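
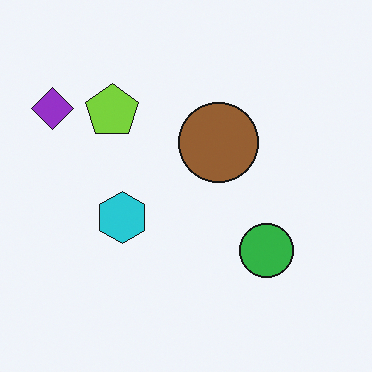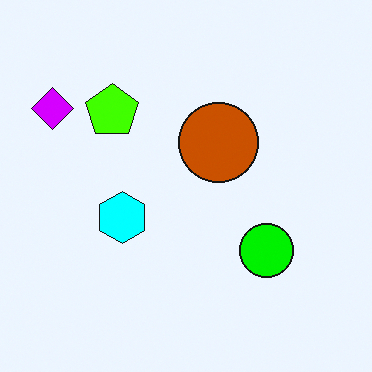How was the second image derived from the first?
It was heavily oversaturated.

All colors are more vivid — a global saturation change.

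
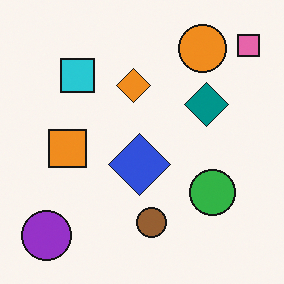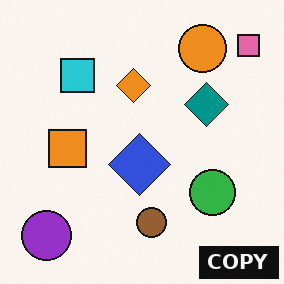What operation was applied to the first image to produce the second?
It was watermarked with the text "COPY" in the lower-right corner.

A dark label reading "COPY" appears in the lower-right corner.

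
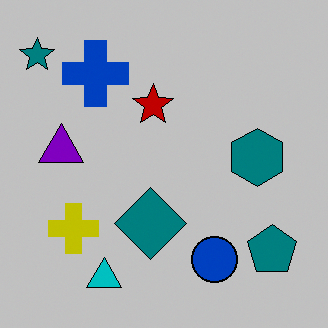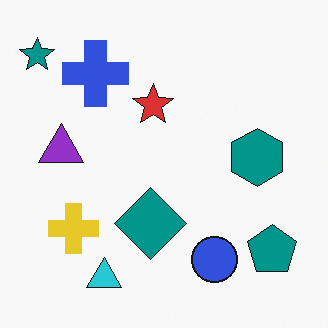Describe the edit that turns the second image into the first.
Heavily posterized to just a handful of flat colors.

Each flat color has snapped to a coarser quantized level — most visibly, the near-white background has dropped to a flat grey.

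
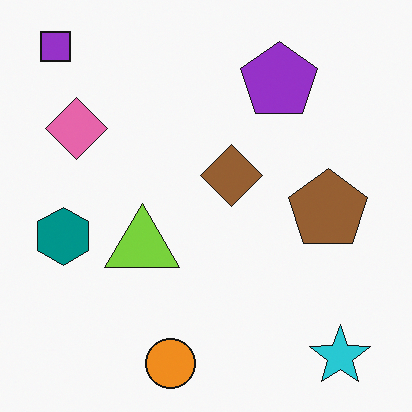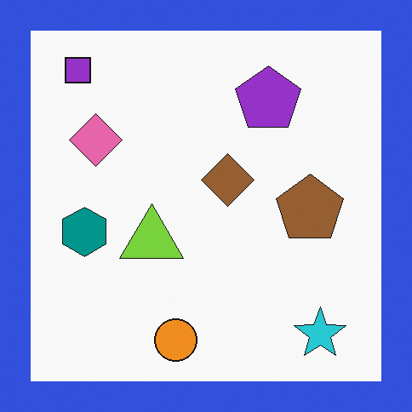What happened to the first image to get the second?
Framed with a blue border.

A solid blue frame runs around the edge of the second image, with the content slightly shrunk inside it.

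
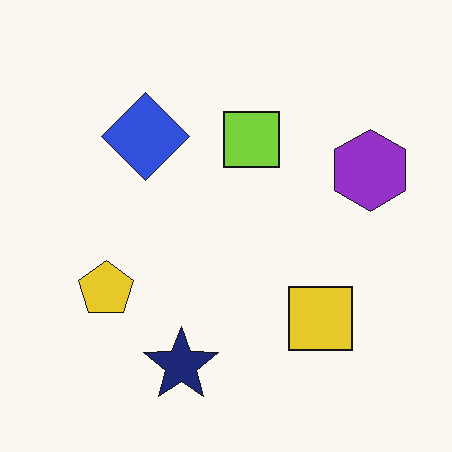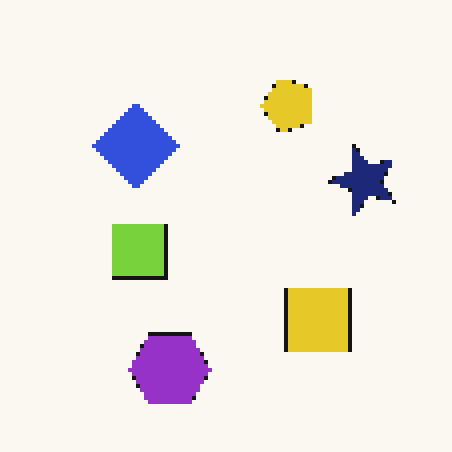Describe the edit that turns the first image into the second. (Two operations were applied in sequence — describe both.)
The image was mildly pixelated, then transposed (reflected across the top-left ↔ bottom-right diagonal).

Shapes are reduced to large square blocks; fine edges and outlines are lost — a downscale-then-upscale (mosaic) effect. Shapes have swapped their row and column positions — what was in the top-right is now in the bottom-left — a diagonal reflection.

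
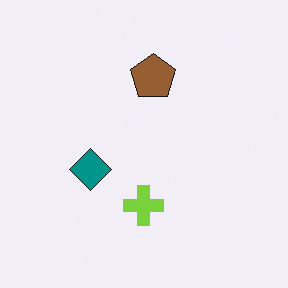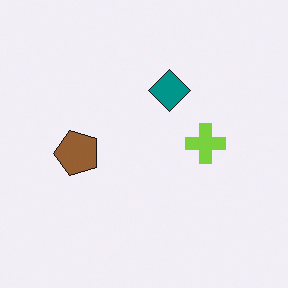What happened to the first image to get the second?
This is the original image transposed (reflected across the top-left ↔ bottom-right diagonal).

Shapes have swapped their row and column positions — what was in the top-right is now in the bottom-left — a diagonal reflection.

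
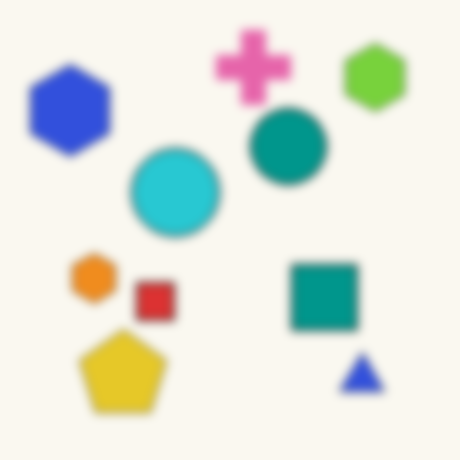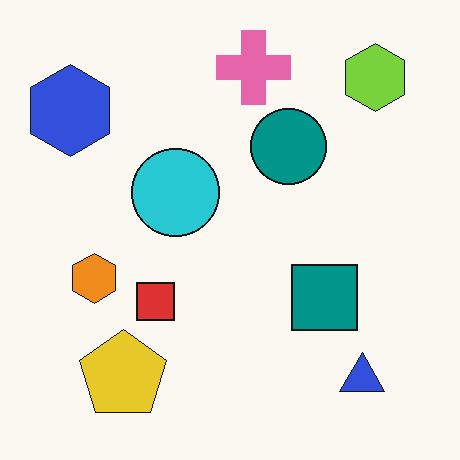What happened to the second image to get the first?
Heavily blurred.

Shape edges and outlines are uniformly softened across the whole image.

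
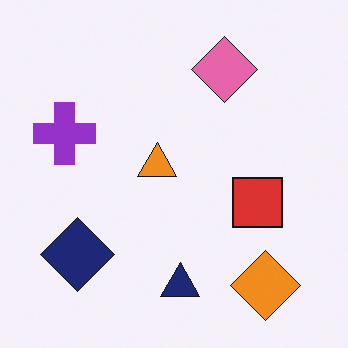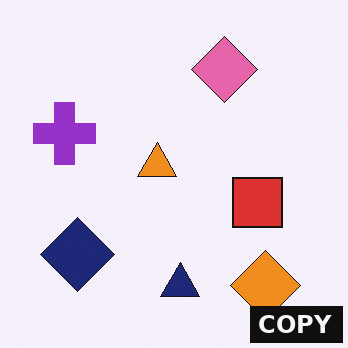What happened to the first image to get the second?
It was watermarked with the text "COPY" in the lower-right corner.

A dark label reading "COPY" appears in the lower-right corner.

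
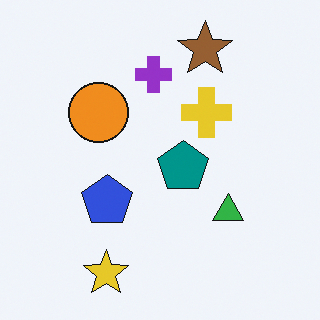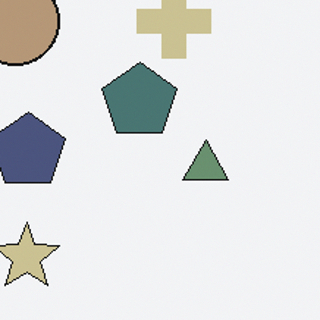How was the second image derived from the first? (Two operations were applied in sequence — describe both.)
It was cropped to a modestly smaller region and rescaled, then made much more muted (saturation change).

The visible shapes are larger and the field of view is narrower; shapes near the original edges may be partly or wholly outside the frame — a crop-and-rescale. All colors are more muted and greyish — a global saturation change.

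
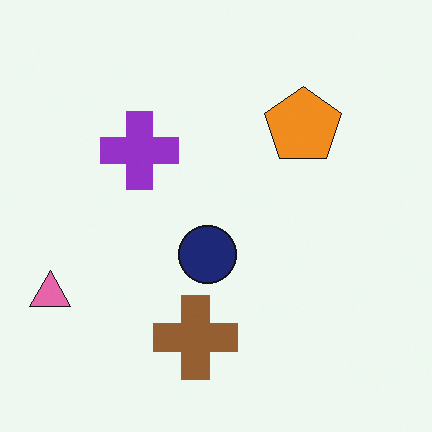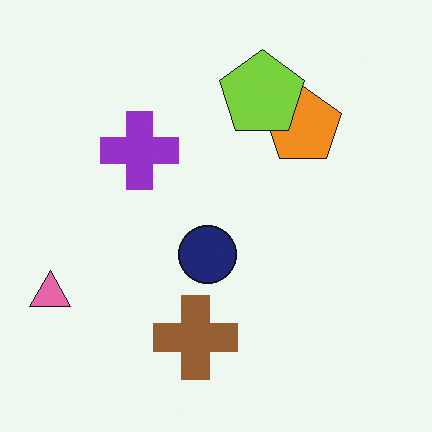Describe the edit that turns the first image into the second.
Overlaid with an additional lime pentagon.

A lime pentagon appears in the second image that is absent from the first.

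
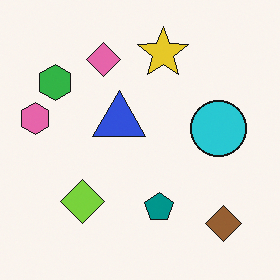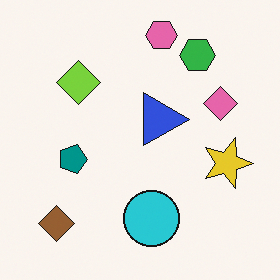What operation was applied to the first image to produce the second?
The second image is the first rotated 90° clockwise.

The brown diamond sits in the bottom-right of the first image and the bottom-left of the second — consistent with a whole-image 90° clockwise rotation.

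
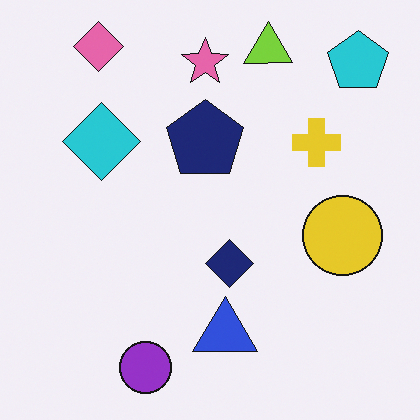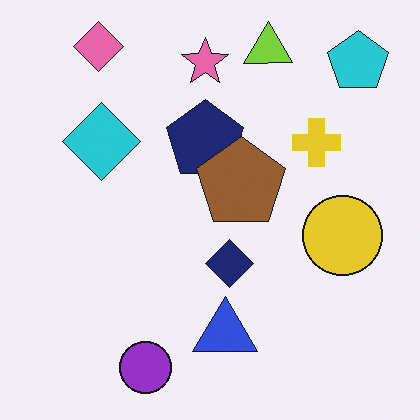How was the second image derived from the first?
It was overlaid with an additional brown pentagon.

A brown pentagon appears in the second image that is absent from the first.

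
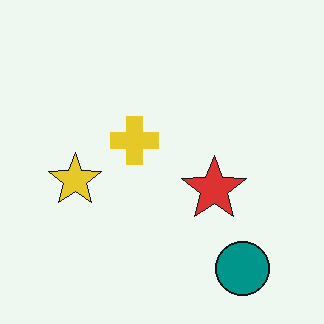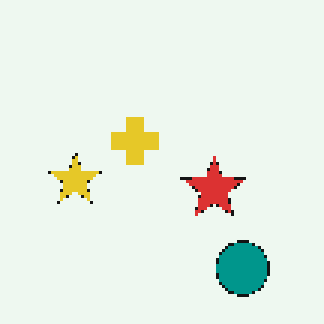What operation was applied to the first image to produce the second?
This is the original image lightly pixelated (a mild mosaic effect).

Shapes are reduced to large square blocks; fine edges and outlines are lost — a downscale-then-upscale (mosaic) effect.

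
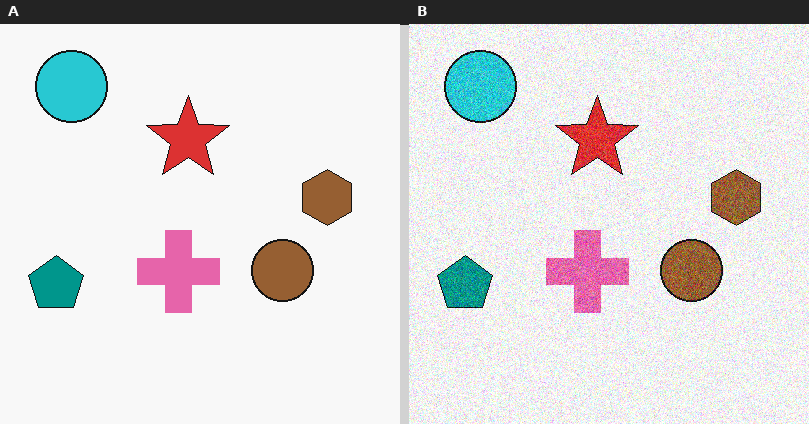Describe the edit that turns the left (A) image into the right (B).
The image was degraded with visible gaussian noise.

Random speckle covers the whole image, including the flat background.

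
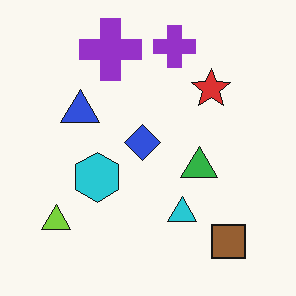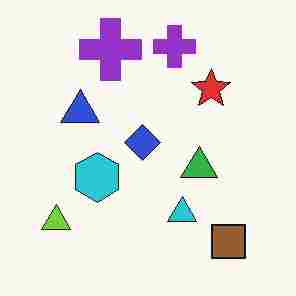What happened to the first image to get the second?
The image was heavily JPEG-compressed with obvious blocking artifacts.

Blocky 8×8 compression artifacts appear around shape edges and the flat background shows ringing — characteristic JPEG degradation.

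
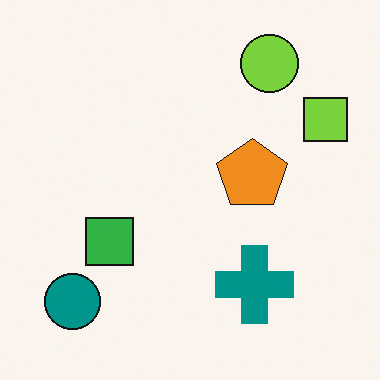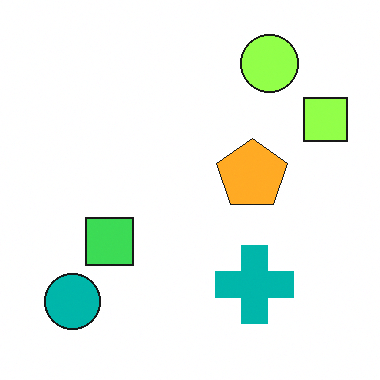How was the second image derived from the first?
The transformation is: brightened a little.

Every pixel — background and shapes alike — is uniformly brightened.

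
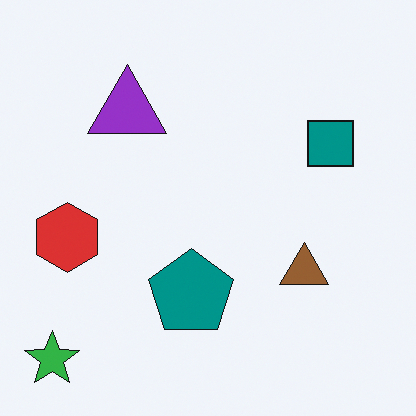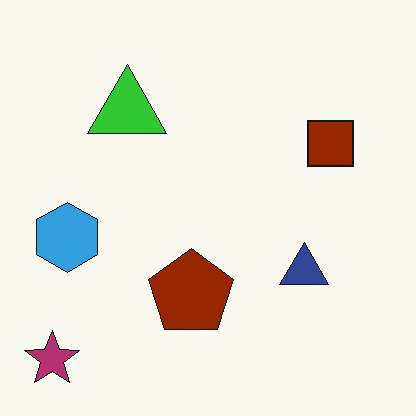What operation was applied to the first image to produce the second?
Hue-shifted by a large amount.

Every shape's color has rotated by the same amount around the hue wheel — a uniform hue shift.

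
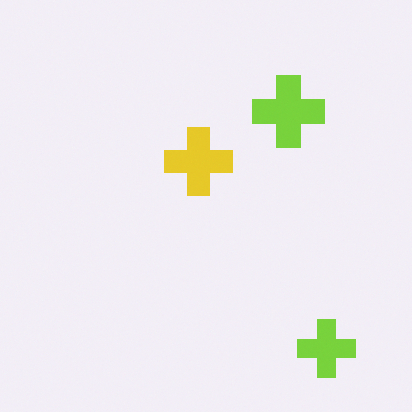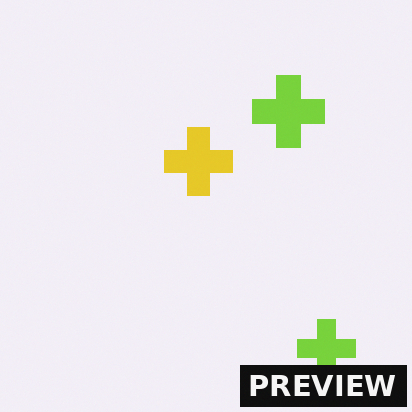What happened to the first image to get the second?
The transformation is: watermarked with the text "PREVIEW" in the lower-right corner.

A dark label reading "PREVIEW" appears in the lower-right corner.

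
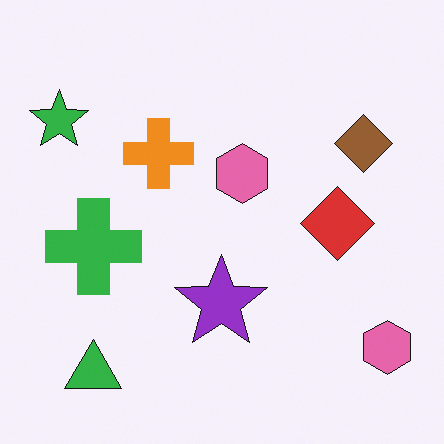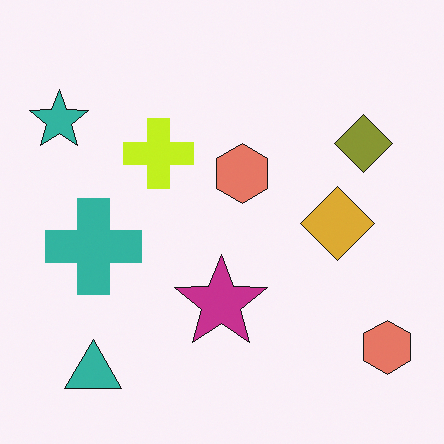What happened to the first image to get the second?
The second image is the first hue-shifted by a small amount.

Every shape's color has rotated by the same amount around the hue wheel — a uniform hue shift.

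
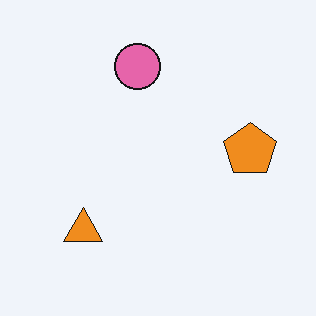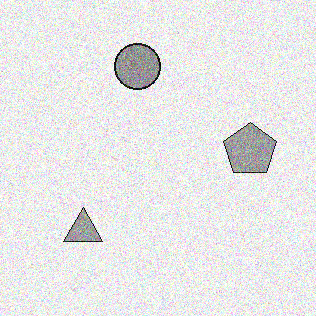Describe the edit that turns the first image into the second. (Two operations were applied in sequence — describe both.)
The second image is the first converted to grayscale, then degraded with heavy additive noise.

All color is removed — every shape is now a shade of grey. Random speckle covers the whole image, including the flat background.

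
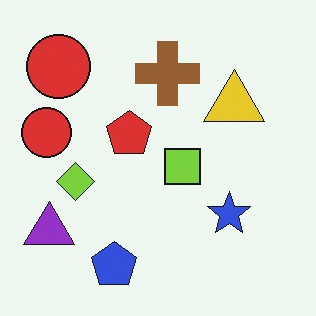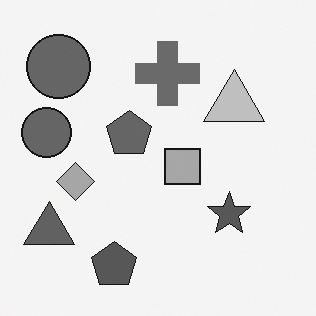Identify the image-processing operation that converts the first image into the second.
Converted to grayscale.

All color is removed — every shape is now a shade of grey.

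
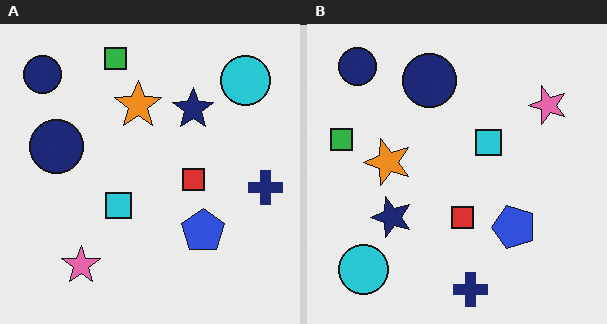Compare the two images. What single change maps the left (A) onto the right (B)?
This is the original image transposed (reflected across the top-left ↔ bottom-right diagonal).

Shapes have swapped their row and column positions — what was in the top-right is now in the bottom-left — a diagonal reflection.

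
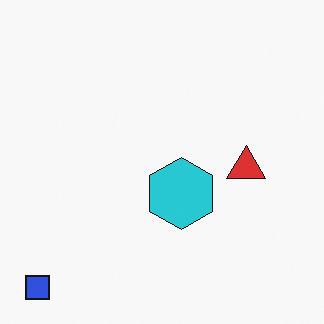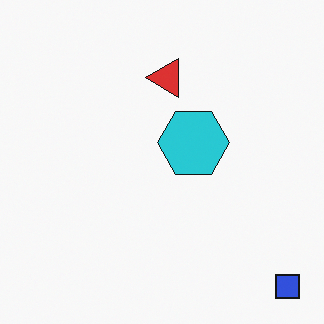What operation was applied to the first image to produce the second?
It was rotated 90° counter-clockwise.

The blue square sits in the bottom-left of the first image and the bottom-right of the second — consistent with a whole-image 90° counter-clockwise rotation.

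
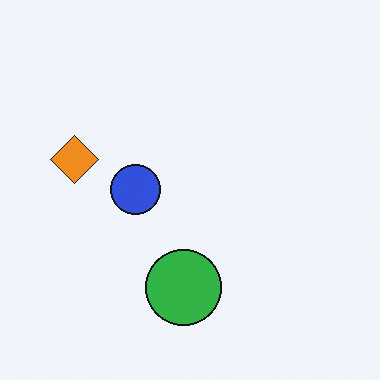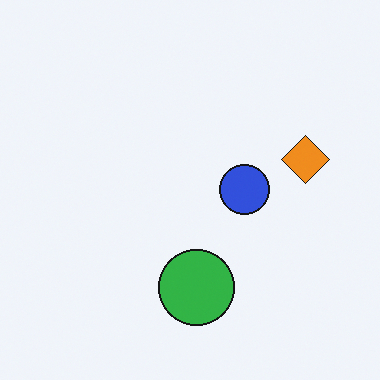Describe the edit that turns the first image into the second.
The second image is the first flipped horizontally (left ↔ right).

The orange diamond is in the left of the first image and the right of the second — shapes on opposite sides of the vertical midline have swapped in a mirror flip.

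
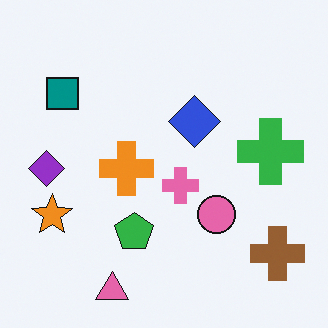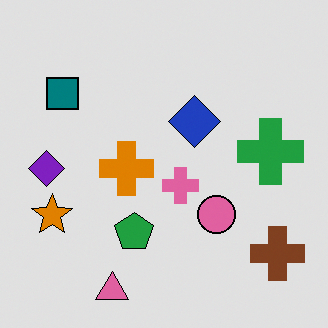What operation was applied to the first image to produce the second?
The second image is the first posterized to a reduced palette.

Each flat color has snapped to a coarser quantized level — most visibly, the near-white background has dropped to a flat grey.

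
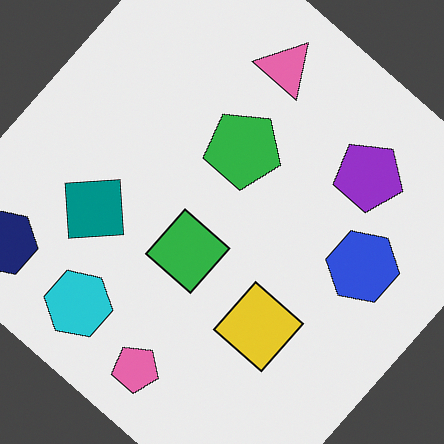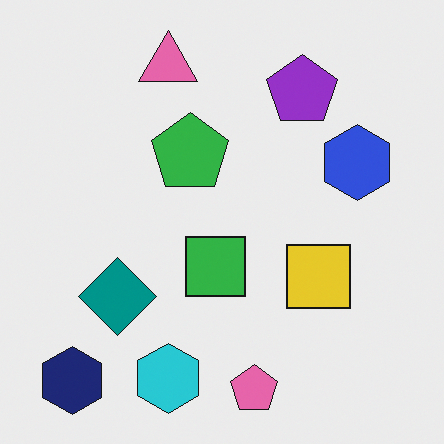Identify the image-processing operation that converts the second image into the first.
This is the original image rotated clockwise by a large amount — several tens of degrees.

Every shape is tilted by the same angle and the image corners show triangular fill wedges — a whole-image rotation by a non-right angle.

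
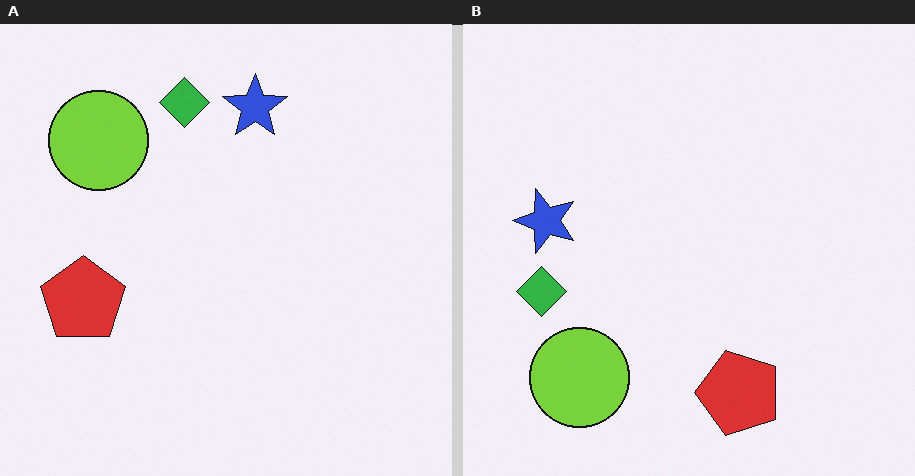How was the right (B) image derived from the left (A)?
The image was rotated 90° counter-clockwise.

The lime circle sits in the top-left of the left (A) image and the bottom-left of the right (B) — consistent with a whole-image 90° counter-clockwise rotation.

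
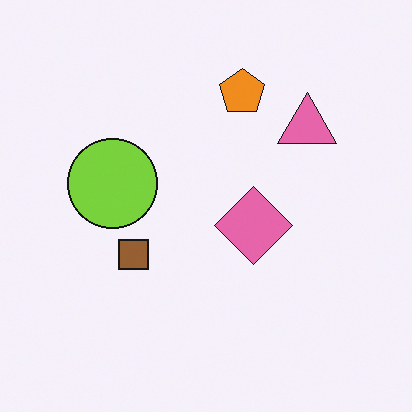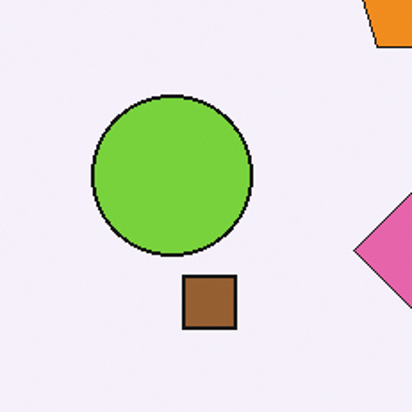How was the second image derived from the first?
It was cropped tightly and scaled back up.

The visible shapes are larger and the field of view is narrower; shapes near the original edges may be partly or wholly outside the frame — a crop-and-rescale.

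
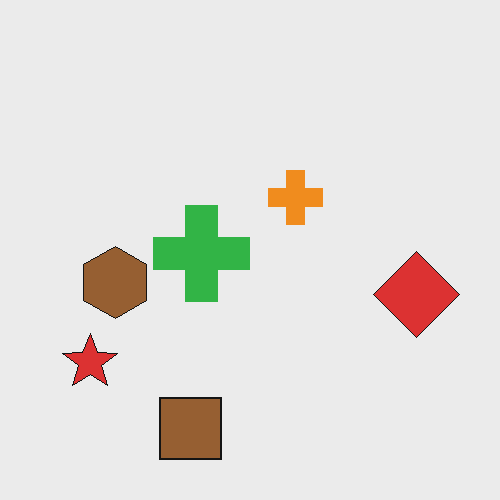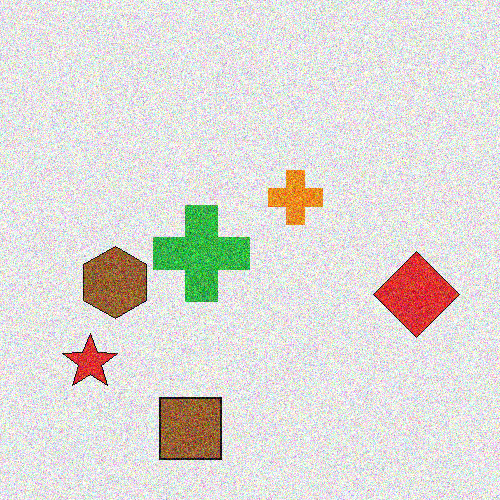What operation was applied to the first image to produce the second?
The second image is the first degraded with heavy additive noise.

Random speckle covers the whole image, including the flat background.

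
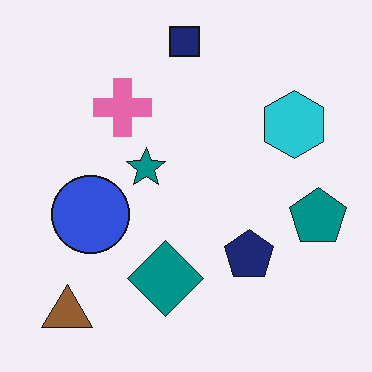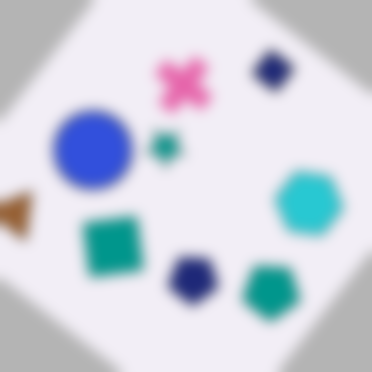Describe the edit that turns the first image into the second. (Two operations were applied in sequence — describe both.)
It was rotated clockwise by a large amount — several tens of degrees, then heavily blurred.

Every shape is tilted by the same angle and the image corners show triangular fill wedges — a whole-image rotation by a non-right angle. Shape edges and outlines are uniformly softened across the whole image.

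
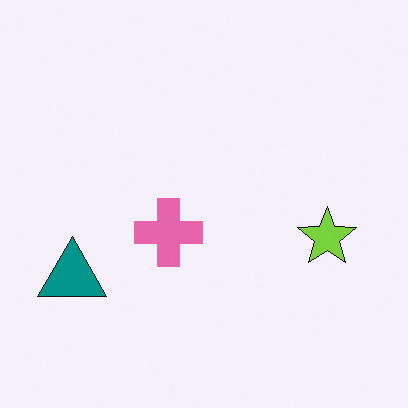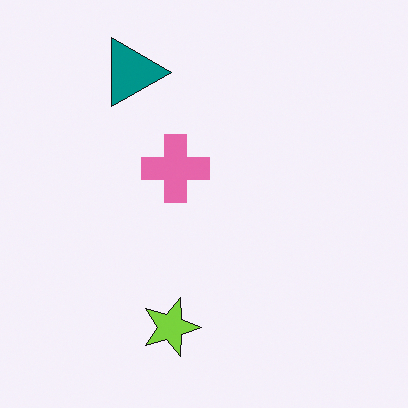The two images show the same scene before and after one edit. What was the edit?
This is the original image rotated 90° clockwise.

The teal triangle sits in the bottom-left of the first image and the top-left of the second — consistent with a whole-image 90° clockwise rotation.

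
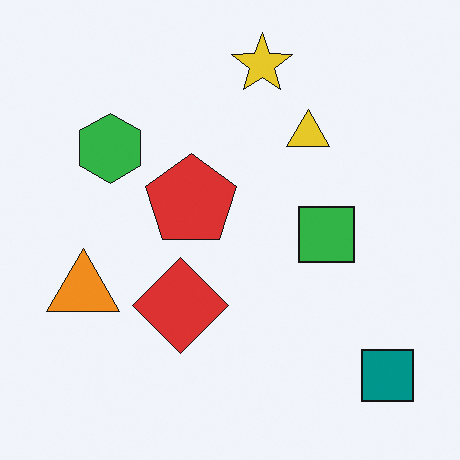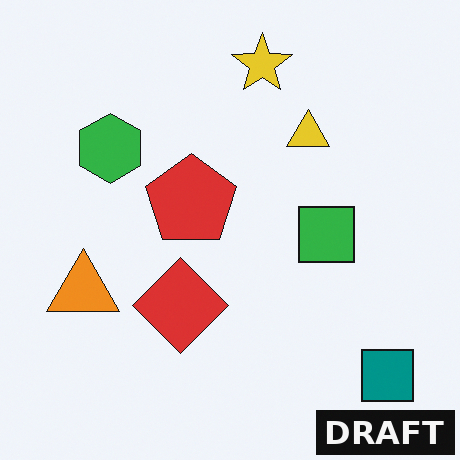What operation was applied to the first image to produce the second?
The image was watermarked with the text "DRAFT" in the lower-right corner.

A dark label reading "DRAFT" appears in the lower-right corner.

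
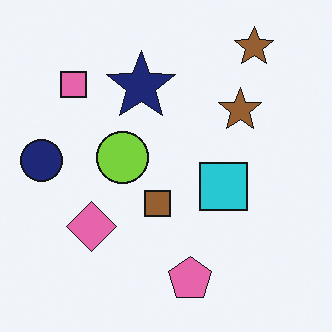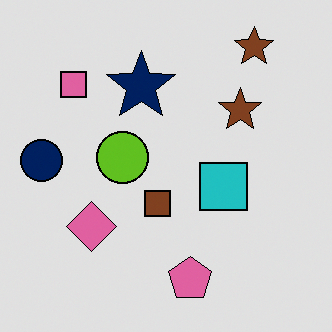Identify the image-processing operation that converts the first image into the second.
The second image is the first posterized to a reduced palette.

Each flat color has snapped to a coarser quantized level — most visibly, the near-white background has dropped to a flat grey.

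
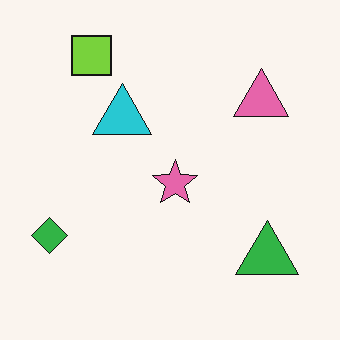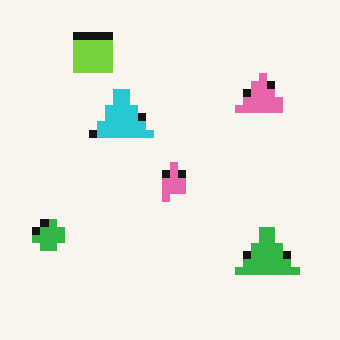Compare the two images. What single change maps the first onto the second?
Pixelated into visible square blocks.

Shapes are reduced to large square blocks; fine edges and outlines are lost — a downscale-then-upscale (mosaic) effect.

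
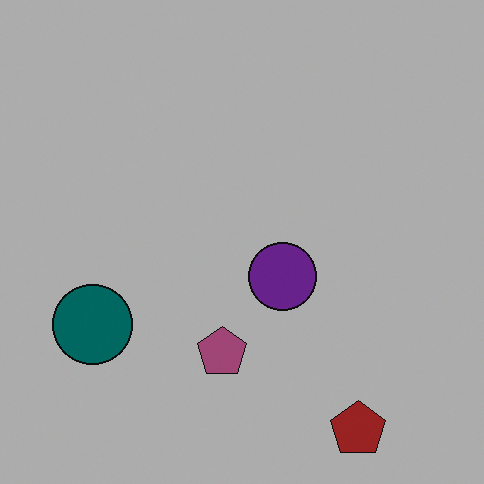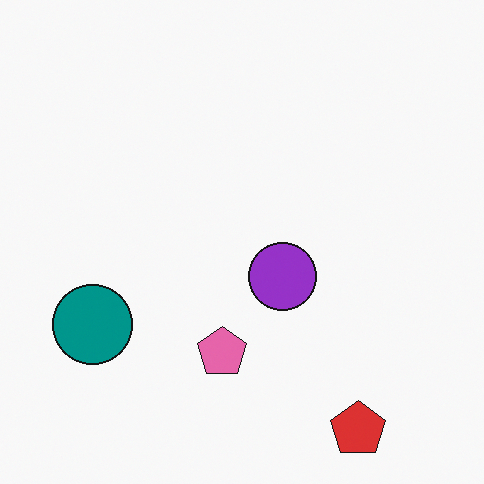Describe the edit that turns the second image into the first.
This is the original image darkened a lot.

Every pixel — background and shapes alike — is uniformly darkened.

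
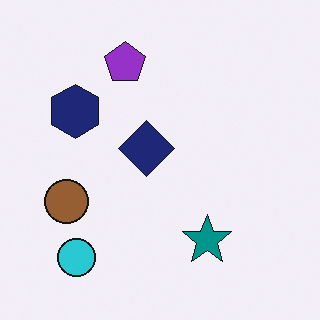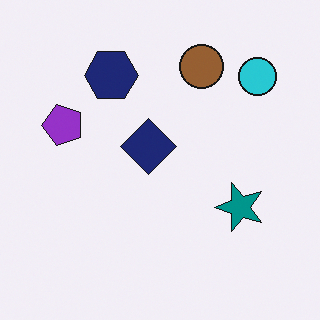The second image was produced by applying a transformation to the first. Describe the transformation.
The image was transposed (reflected across the top-left ↔ bottom-right diagonal).

Shapes have swapped their row and column positions — what was in the top-right is now in the bottom-left — a diagonal reflection.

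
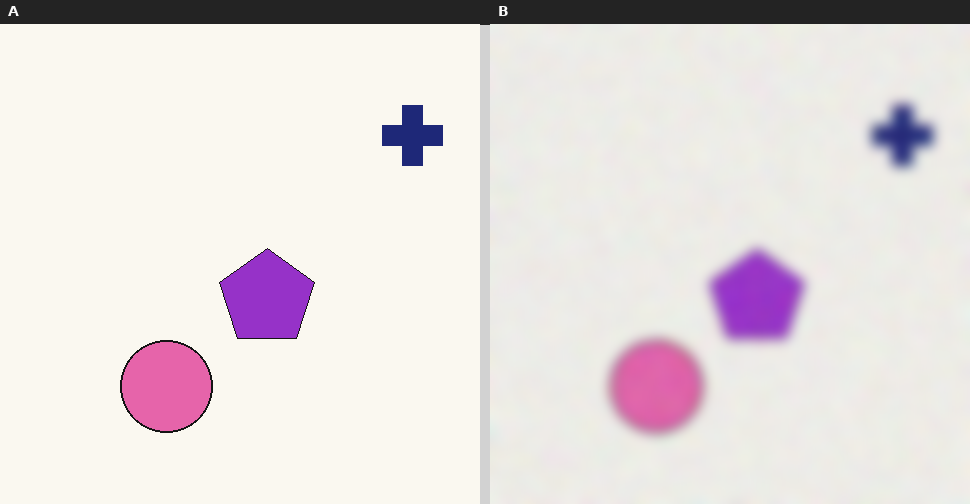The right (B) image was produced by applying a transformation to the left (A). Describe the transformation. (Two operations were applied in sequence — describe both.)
This is the original image degraded with strong gaussian noise, then strongly gaussian-blurred.

Random speckle covers the whole image, including the flat background. Shape edges and outlines are uniformly softened across the whole image.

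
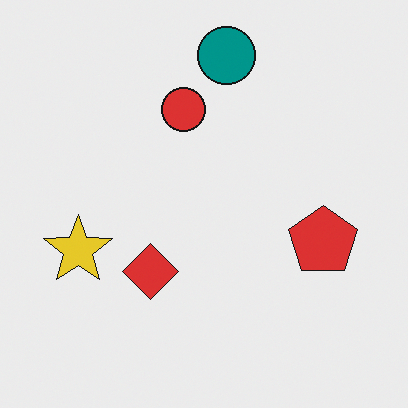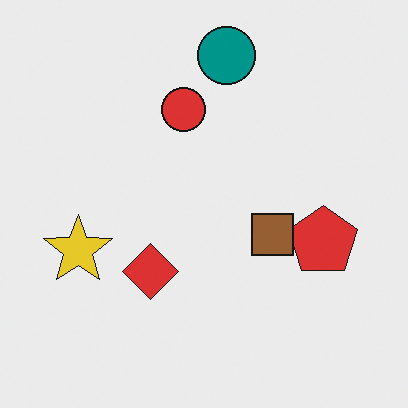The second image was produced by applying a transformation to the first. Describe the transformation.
This is the original image overlaid with an additional brown square.

A brown square appears in the second image that is absent from the first.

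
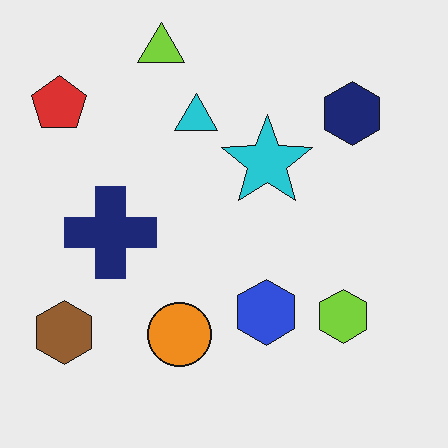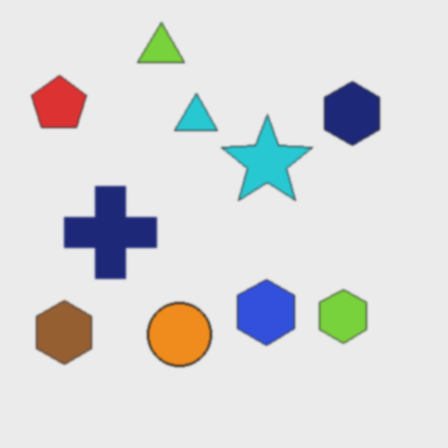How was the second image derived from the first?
The image was lightly blurred.

Shape edges and outlines are uniformly softened across the whole image.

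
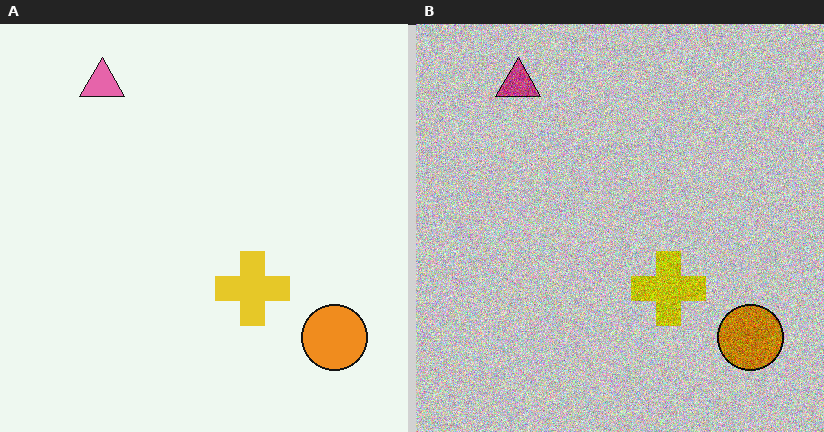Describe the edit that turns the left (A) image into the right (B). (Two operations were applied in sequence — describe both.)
This is the original image aggressively posterized, then degraded with heavy additive noise.

Each flat color has snapped to a coarser quantized level — most visibly, the near-white background has dropped to a flat grey. Random speckle covers the whole image, including the flat background.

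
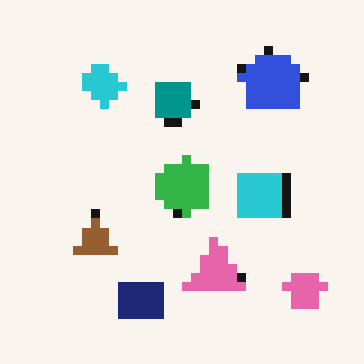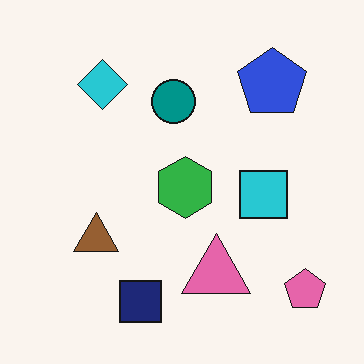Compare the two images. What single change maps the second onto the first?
The image was coarsely pixelated.

Shapes are reduced to large square blocks; fine edges and outlines are lost — a downscale-then-upscale (mosaic) effect.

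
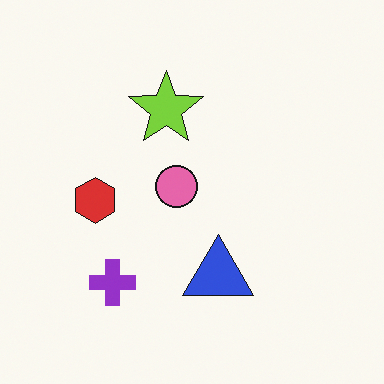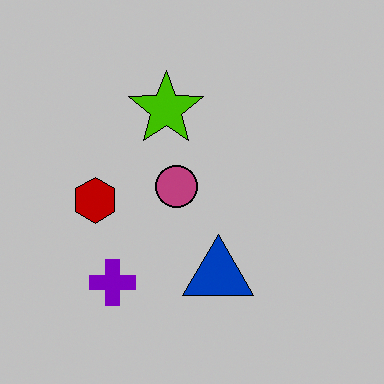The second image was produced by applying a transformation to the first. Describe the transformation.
The second image is the first aggressively posterized.

Each flat color has snapped to a coarser quantized level — most visibly, the near-white background has dropped to a flat grey.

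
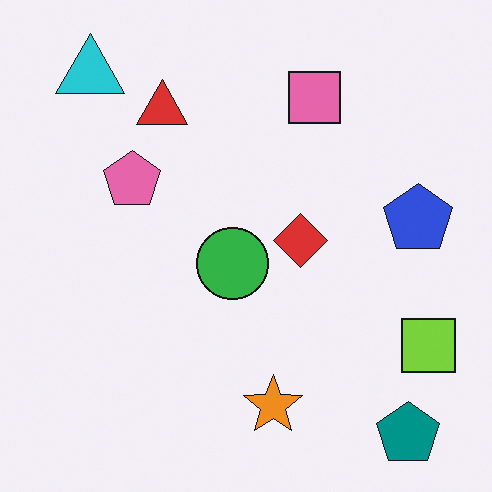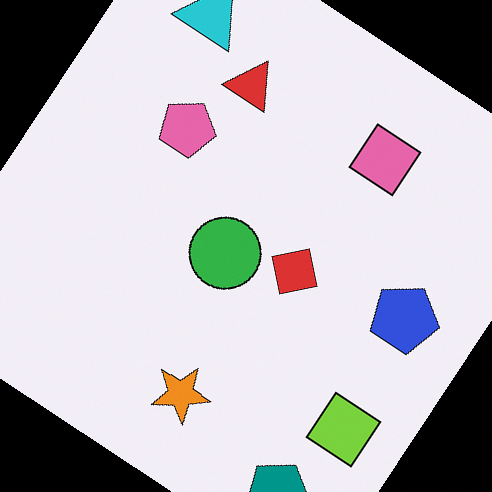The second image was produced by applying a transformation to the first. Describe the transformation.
It was rotated clockwise by a large amount — several tens of degrees.

Every shape is tilted by the same angle and the image corners show triangular fill wedges — a whole-image rotation by a non-right angle.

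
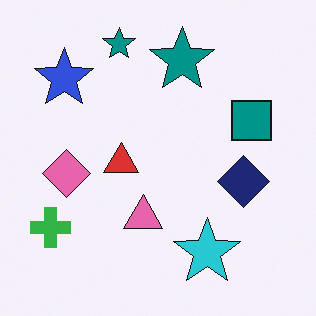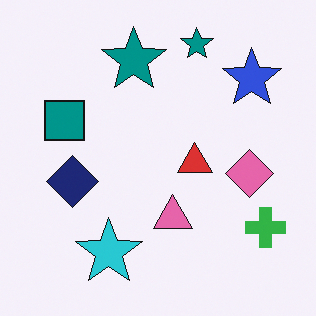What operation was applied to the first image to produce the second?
The image was flipped horizontally (left ↔ right).

The green cross is in the bottom-left of the first image and the bottom-right of the second — shapes on opposite sides of the vertical midline have swapped in a mirror flip.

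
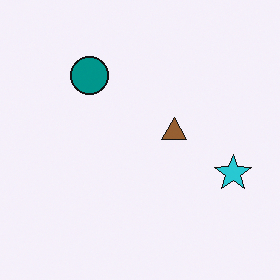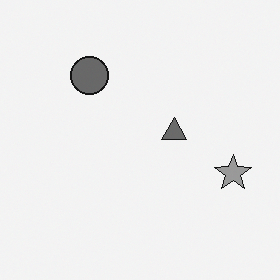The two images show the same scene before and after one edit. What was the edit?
This is the original image converted to grayscale.

All color is removed — every shape is now a shade of grey.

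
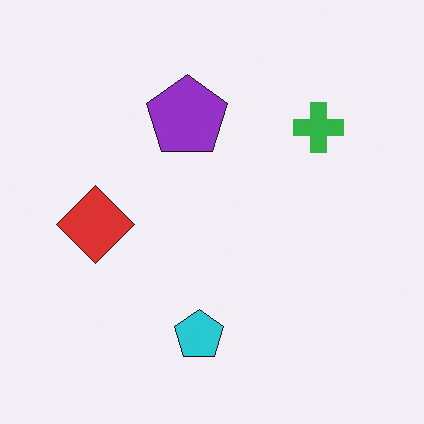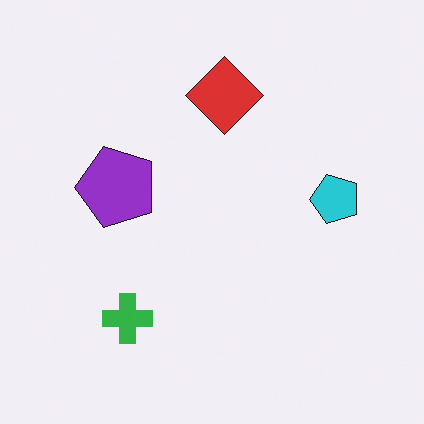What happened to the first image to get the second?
Transposed (reflected across the top-left ↔ bottom-right diagonal).

Shapes have swapped their row and column positions — what was in the top-right is now in the bottom-left — a diagonal reflection.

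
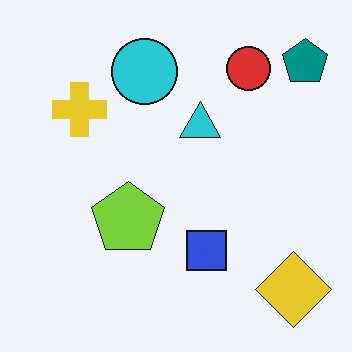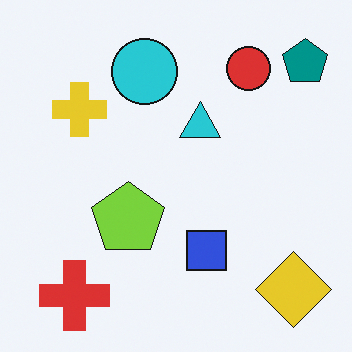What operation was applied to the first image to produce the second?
The transformation is: overlaid with an additional red cross.

A red cross appears in the second image that is absent from the first.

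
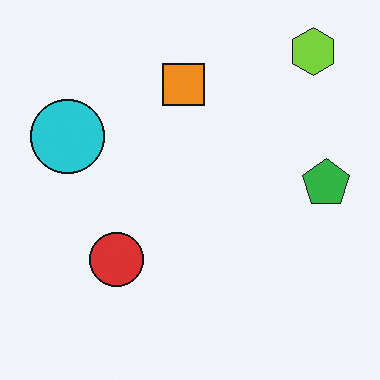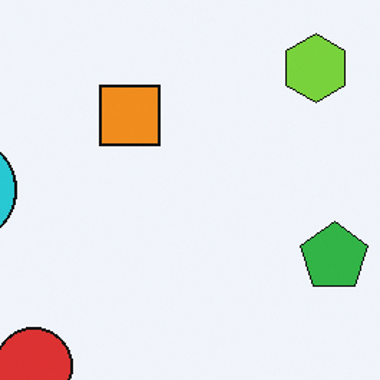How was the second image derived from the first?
The second image is the first cropped to a modestly smaller region and rescaled.

The visible shapes are larger and the field of view is narrower; shapes near the original edges may be partly or wholly outside the frame — a crop-and-rescale.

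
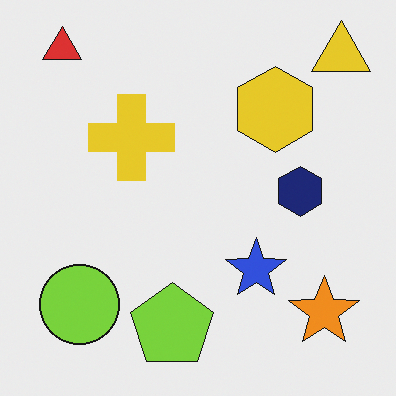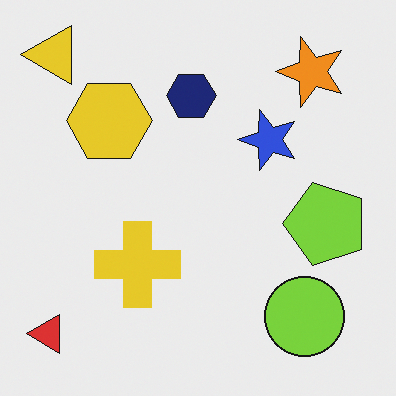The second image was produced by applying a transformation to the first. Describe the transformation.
Rotated 90° counter-clockwise.

The yellow triangle sits in the top-right of the first image and the top-left of the second — consistent with a whole-image 90° counter-clockwise rotation.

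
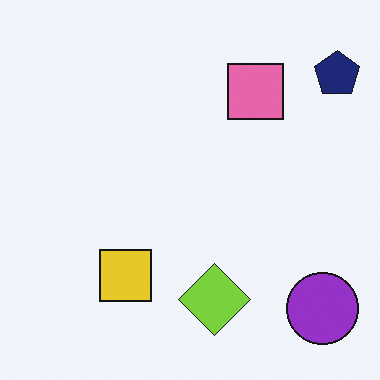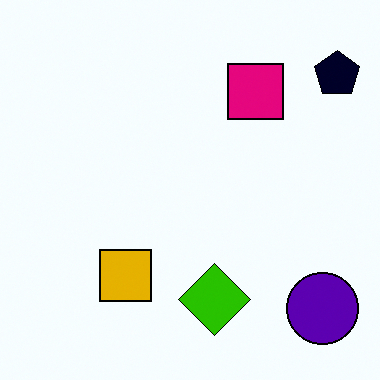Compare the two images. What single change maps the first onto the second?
The image was given much higher contrast.

Tones are pushed away from mid-grey across the whole image — a global contrast change.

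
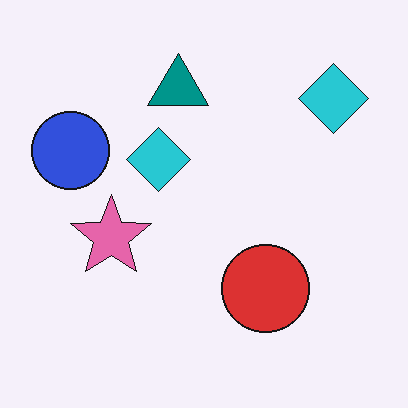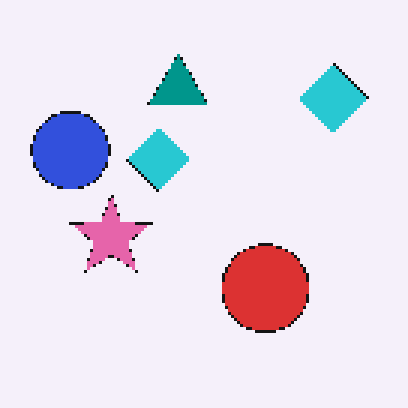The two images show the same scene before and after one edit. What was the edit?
The image was mildly pixelated.

Shapes are reduced to large square blocks; fine edges and outlines are lost — a downscale-then-upscale (mosaic) effect.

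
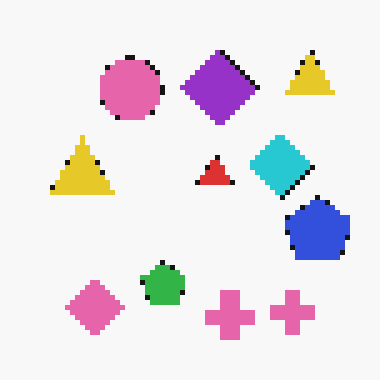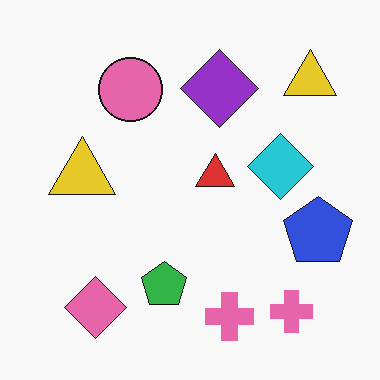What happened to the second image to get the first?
It was mildly pixelated.

Shapes are reduced to large square blocks; fine edges and outlines are lost — a downscale-then-upscale (mosaic) effect.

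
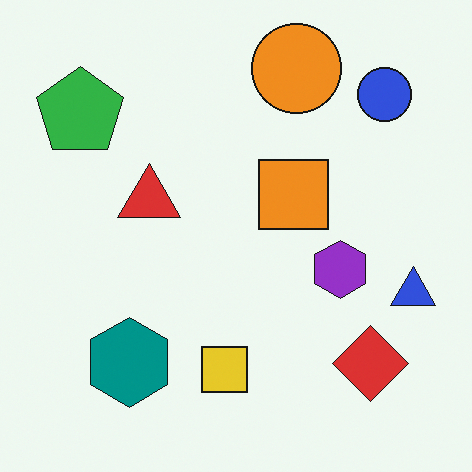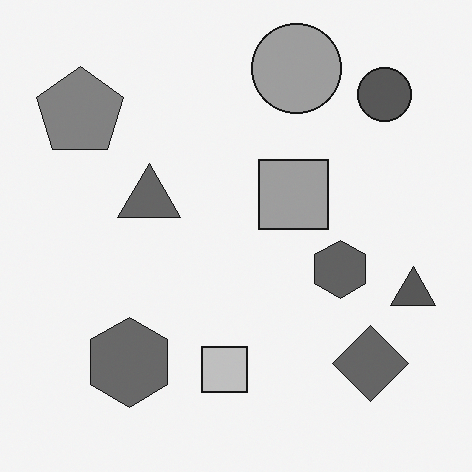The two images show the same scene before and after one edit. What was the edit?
It was converted to grayscale.

All color is removed — every shape is now a shade of grey.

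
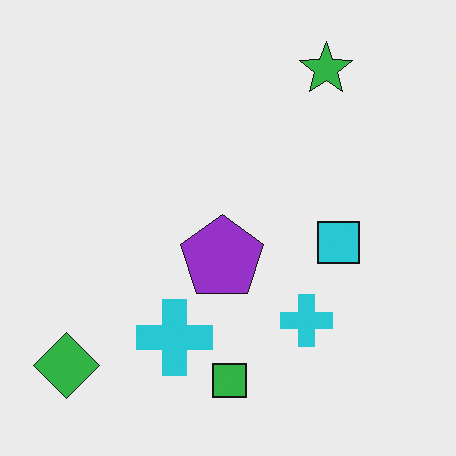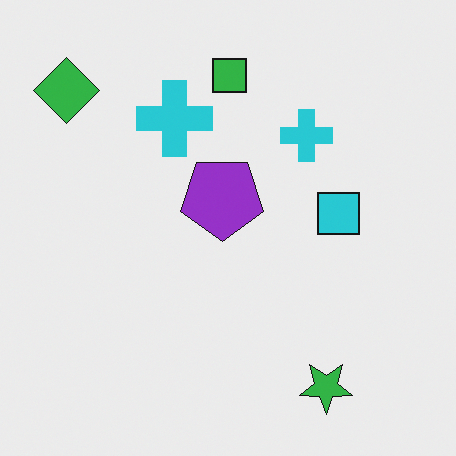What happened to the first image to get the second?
The second image is the first flipped vertically (top ↔ bottom).

The green star is in the top-right of the first image and the bottom-right of the second — shapes on opposite sides of the horizontal midline have swapped in a mirror flip.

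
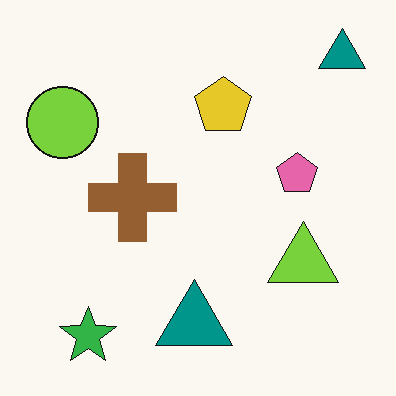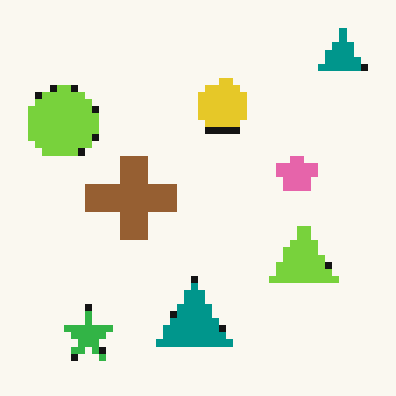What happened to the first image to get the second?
Pixelated into visible square blocks.

Shapes are reduced to large square blocks; fine edges and outlines are lost — a downscale-then-upscale (mosaic) effect.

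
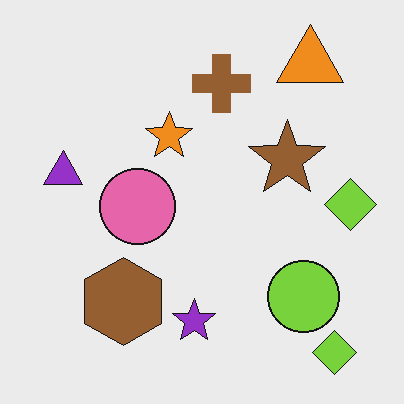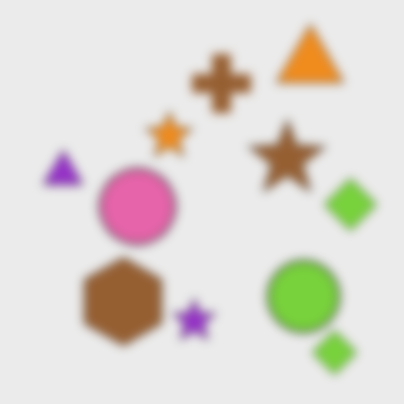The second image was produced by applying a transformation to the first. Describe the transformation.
It was strongly gaussian-blurred.

Shape edges and outlines are uniformly softened across the whole image.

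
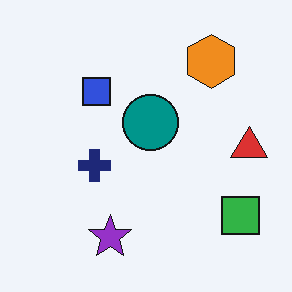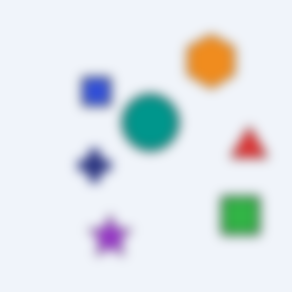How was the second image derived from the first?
The image was strongly gaussian-blurred.

Shape edges and outlines are uniformly softened across the whole image.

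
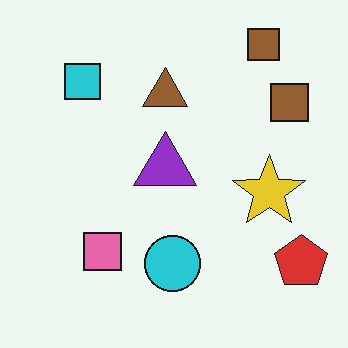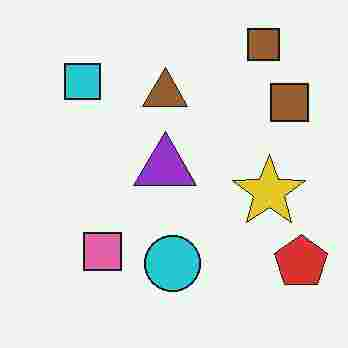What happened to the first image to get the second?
This is the original image degraded with heavy JPEG compression.

Blocky 8×8 compression artifacts appear around shape edges and the flat background shows ringing — characteristic JPEG degradation.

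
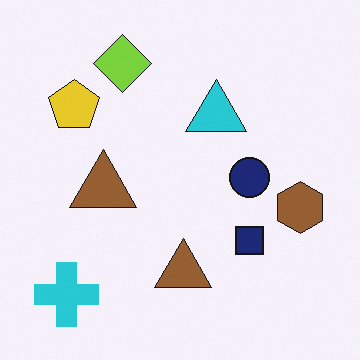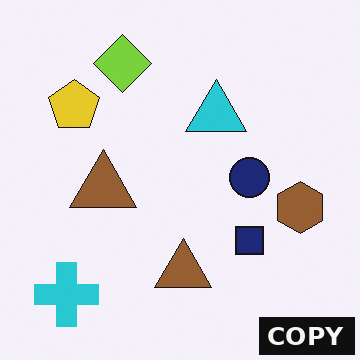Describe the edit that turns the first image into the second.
Watermarked with the text "COPY" in the lower-right corner.

A dark label reading "COPY" appears in the lower-right corner.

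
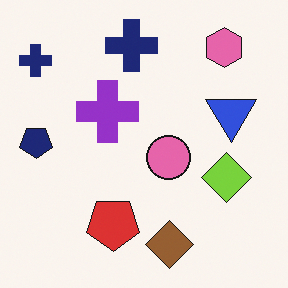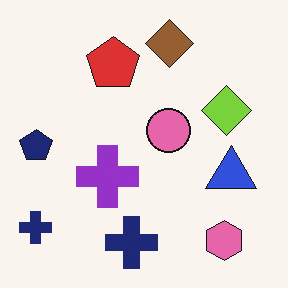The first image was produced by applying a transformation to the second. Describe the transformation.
Flipped vertically (top ↔ bottom).

The brown diamond is in the top of the second image and the bottom of the first — shapes on opposite sides of the horizontal midline have swapped in a mirror flip.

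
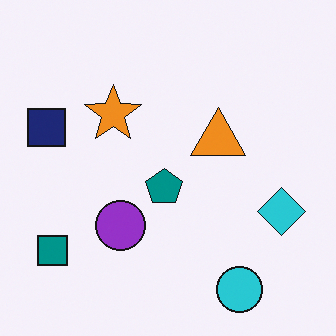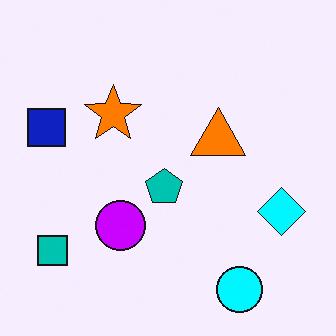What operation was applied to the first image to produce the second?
Heavily oversaturated.

All colors are more vivid — a global saturation change.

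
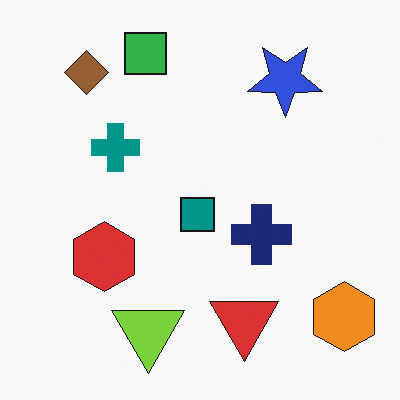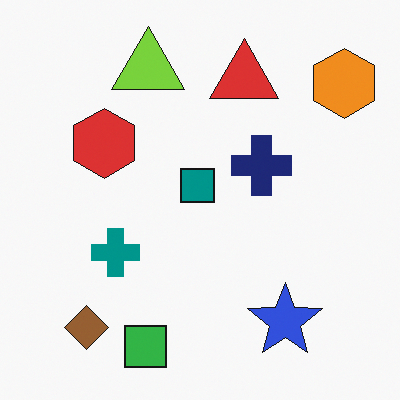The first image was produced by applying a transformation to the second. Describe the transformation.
It was flipped vertically (top ↔ bottom).

The green square is in the bottom of the second image and the top of the first — shapes on opposite sides of the horizontal midline have swapped in a mirror flip.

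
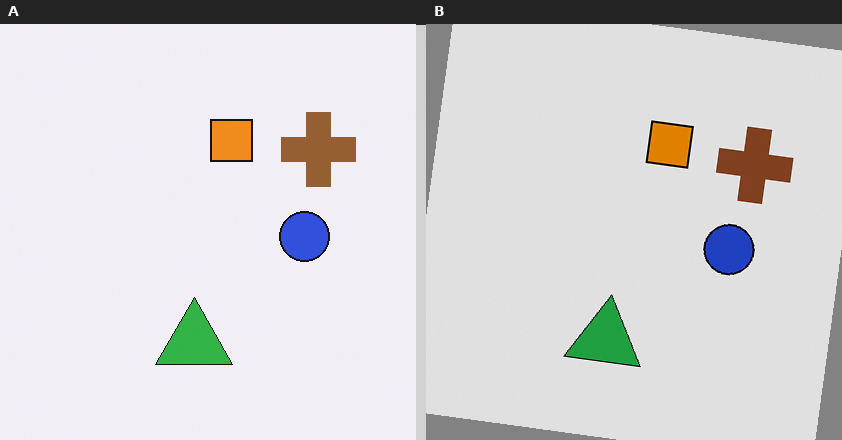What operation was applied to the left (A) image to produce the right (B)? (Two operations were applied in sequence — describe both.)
This is the original image moderately posterized, then rotated clockwise by a few degrees.

Each flat color has snapped to a coarser quantized level — most visibly, the near-white background has dropped to a flat grey. Every shape is tilted by the same angle and the image corners show triangular fill wedges — a whole-image rotation by a non-right angle.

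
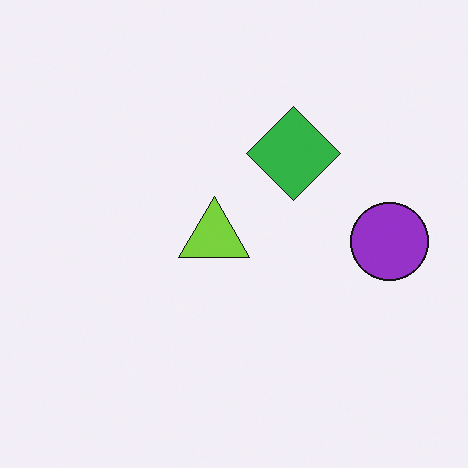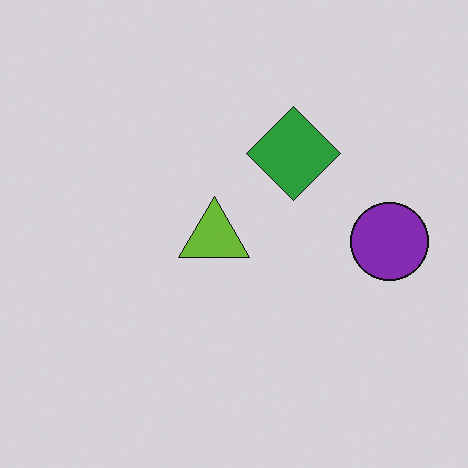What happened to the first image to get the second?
Darkened a little.

Every pixel — background and shapes alike — is uniformly darkened.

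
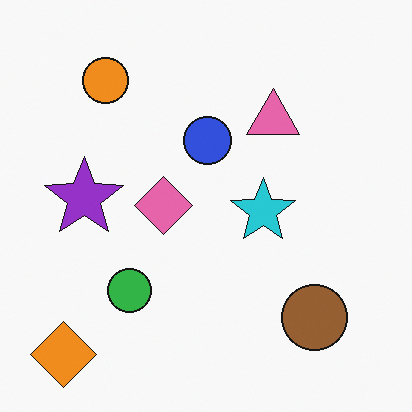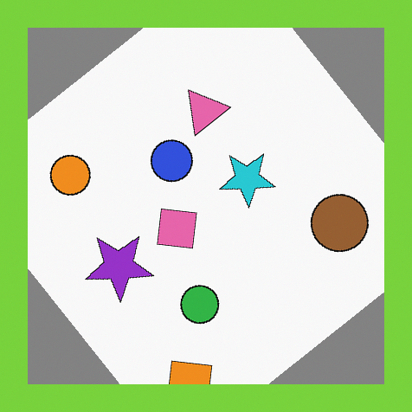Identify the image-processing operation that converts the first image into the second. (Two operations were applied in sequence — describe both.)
The image was rotated counter-clockwise by a large amount — several tens of degrees, then framed with a lime border.

Every shape is tilted by the same angle and the image corners show triangular fill wedges — a whole-image rotation by a non-right angle. A solid lime frame runs around the edge of the second image, with the content slightly shrunk inside it.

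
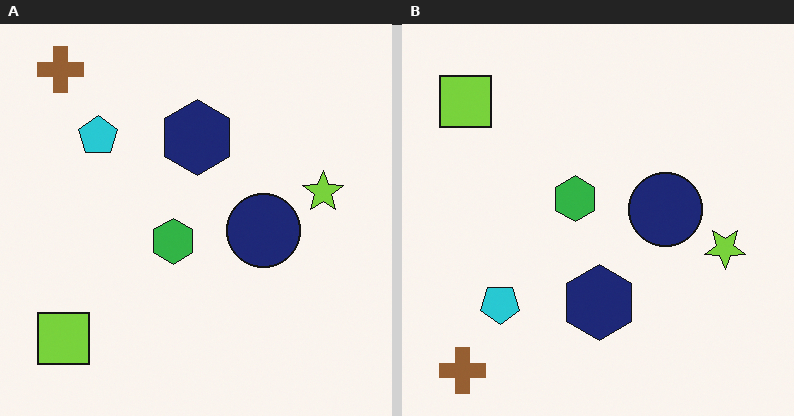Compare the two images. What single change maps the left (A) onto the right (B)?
It was flipped vertically (top ↔ bottom).

The brown cross is in the top-left of the left (A) image and the bottom-left of the right (B) — shapes on opposite sides of the horizontal midline have swapped in a mirror flip.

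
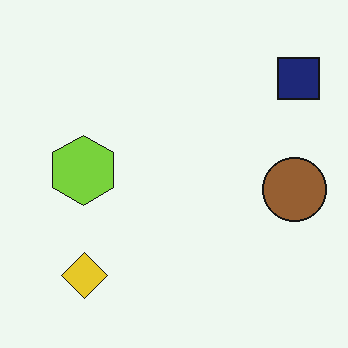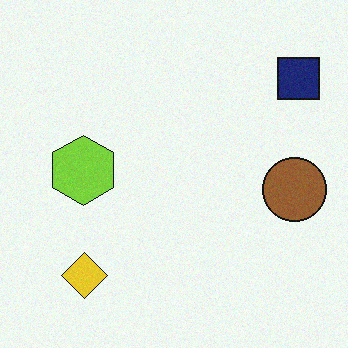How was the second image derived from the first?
The second image is the first degraded with a light layer of grain.

Random speckle covers the whole image, including the flat background.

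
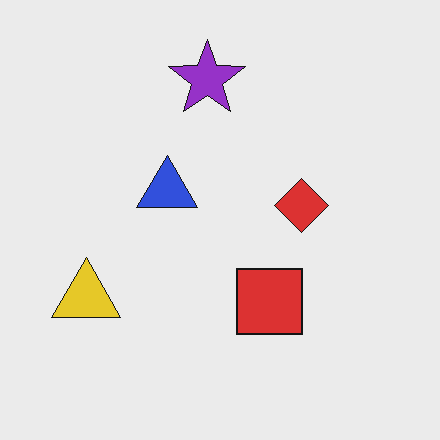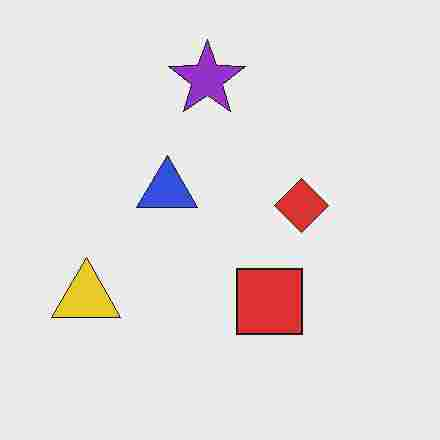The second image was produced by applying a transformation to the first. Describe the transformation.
It was degraded with heavy JPEG compression.

Blocky 8×8 compression artifacts appear around shape edges and the flat background shows ringing — characteristic JPEG degradation.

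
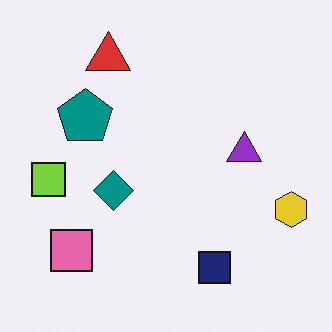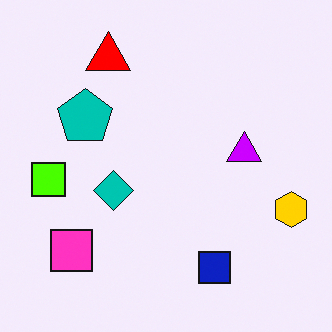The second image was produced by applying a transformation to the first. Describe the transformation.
This is the original image made much more vivid (saturation change).

All colors are more vivid — a global saturation change.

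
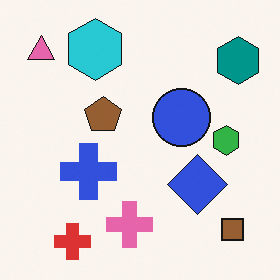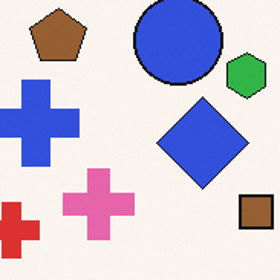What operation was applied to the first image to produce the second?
It was cropped slightly and scaled back up.

The visible shapes are larger and the field of view is narrower; shapes near the original edges may be partly or wholly outside the frame — a crop-and-rescale.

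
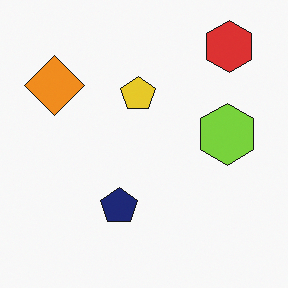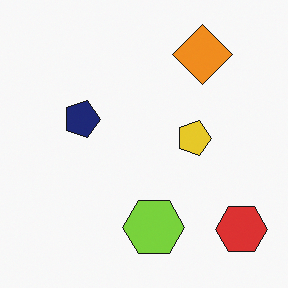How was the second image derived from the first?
This is the original image rotated 90° clockwise.

The red hexagon sits in the top-right of the first image and the bottom-right of the second — consistent with a whole-image 90° clockwise rotation.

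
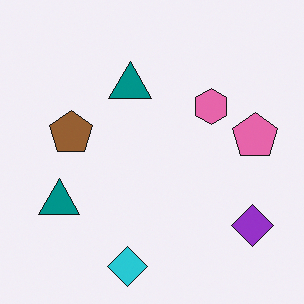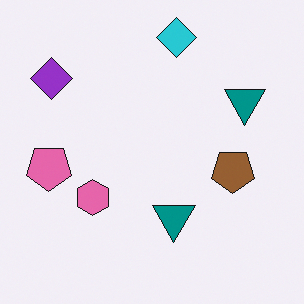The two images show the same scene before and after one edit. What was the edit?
It was rotated 180°.

The purple diamond sits in the bottom-right of the first image and the top-left of the second — consistent with a whole-image 180° rotation.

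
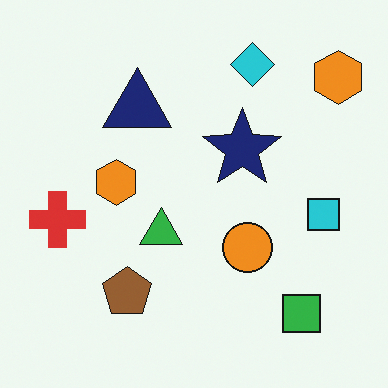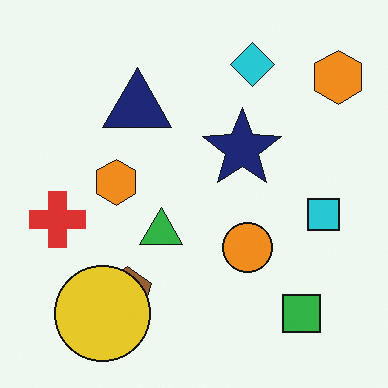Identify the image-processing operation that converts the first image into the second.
The second image is the first overlaid with an additional yellow circle.

A yellow circle appears in the second image that is absent from the first.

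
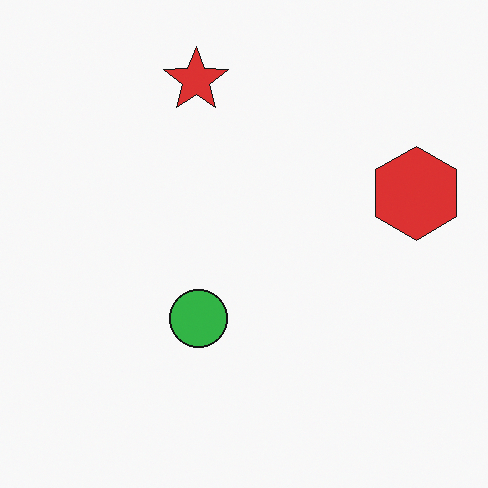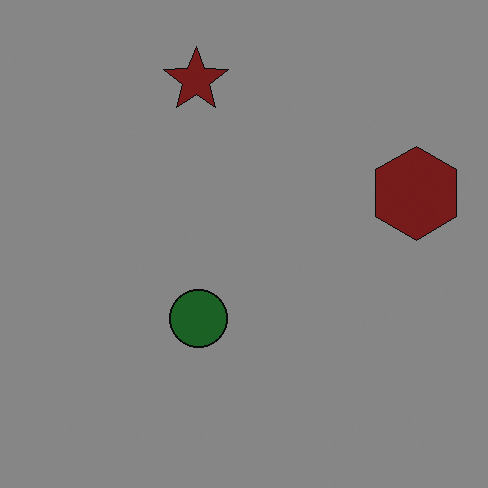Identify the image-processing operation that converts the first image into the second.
The second image is the first substantially darkened.

Every pixel — background and shapes alike — is uniformly darkened.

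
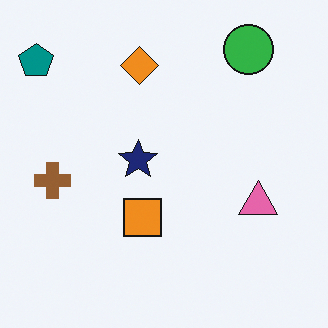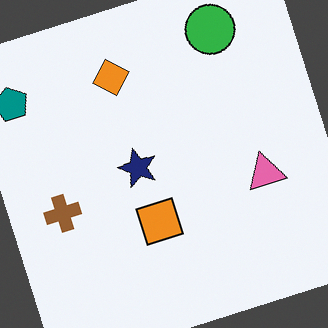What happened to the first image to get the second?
Rotated counter-clockwise by a moderate amount.

Every shape is tilted by the same angle and the image corners show triangular fill wedges — a whole-image rotation by a non-right angle.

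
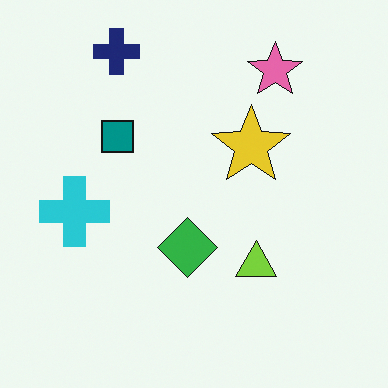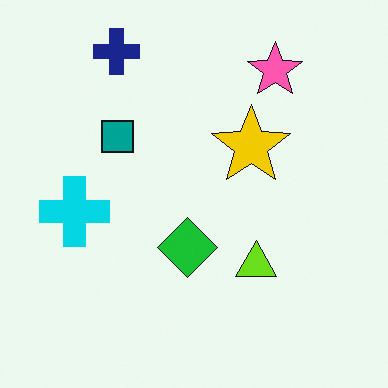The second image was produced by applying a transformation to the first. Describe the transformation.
Slightly oversaturated.

All colors are more vivid — a global saturation change.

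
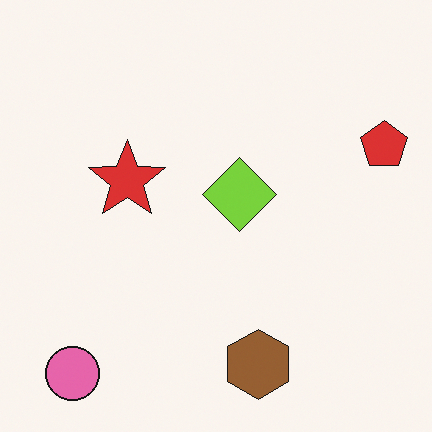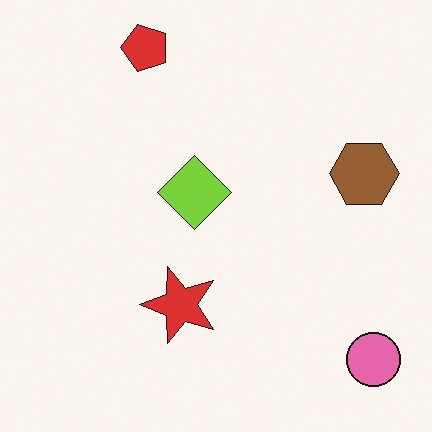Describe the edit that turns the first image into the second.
It was rotated 90° counter-clockwise.

The pink circle sits in the bottom-left of the first image and the bottom-right of the second — consistent with a whole-image 90° counter-clockwise rotation.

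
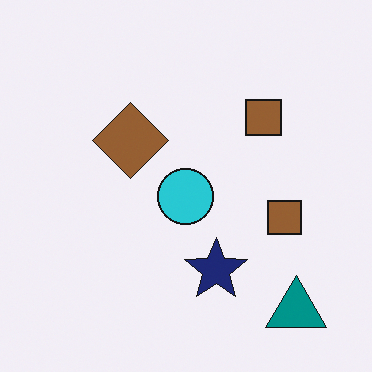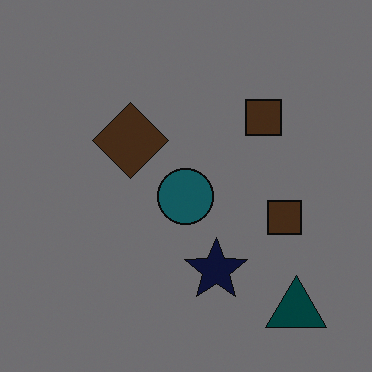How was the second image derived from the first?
Darkened a lot.

Every pixel — background and shapes alike — is uniformly darkened.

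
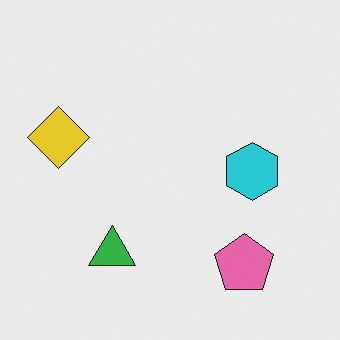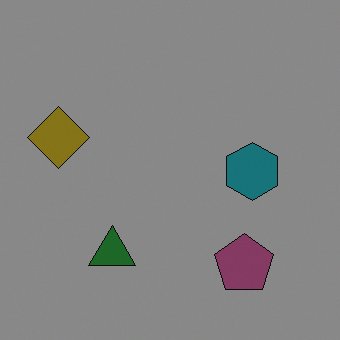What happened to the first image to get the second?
It was darkened a lot.

Every pixel — background and shapes alike — is uniformly darkened.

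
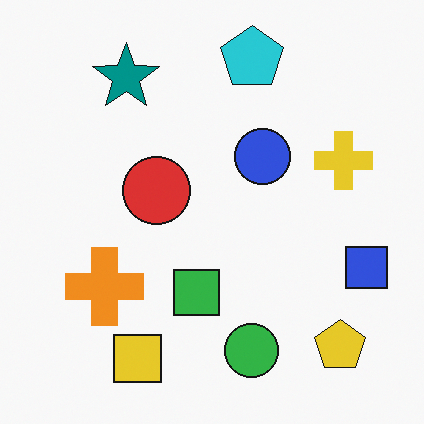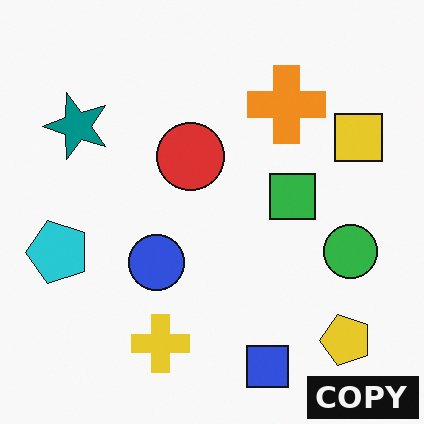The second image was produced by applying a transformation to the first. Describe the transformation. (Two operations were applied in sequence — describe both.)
It was transposed (reflected across the top-left ↔ bottom-right diagonal), then watermarked with the text "COPY" in the lower-right corner.

Shapes have swapped their row and column positions — what was in the top-right is now in the bottom-left — a diagonal reflection. A dark label reading "COPY" appears in the lower-right corner.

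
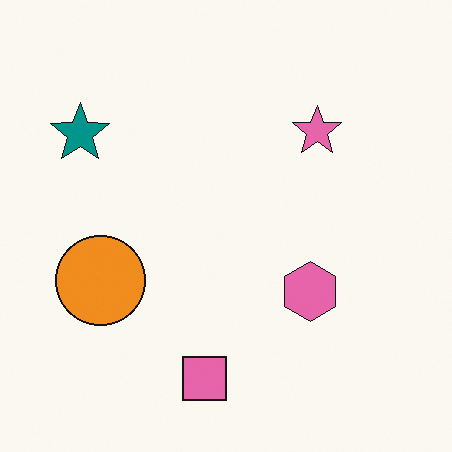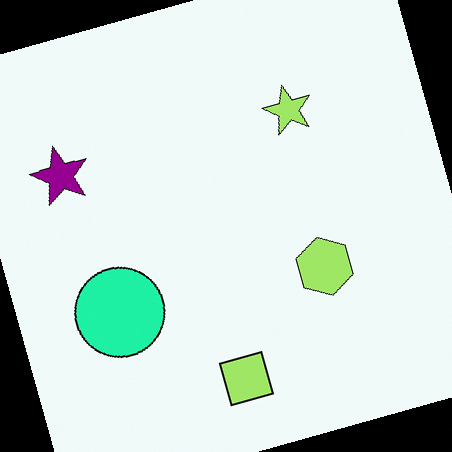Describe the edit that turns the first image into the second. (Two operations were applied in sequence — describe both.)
Hue-shifted by a moderate amount, then rotated counter-clockwise by a moderate amount.

Every shape's color has rotated by the same amount around the hue wheel — a uniform hue shift. Every shape is tilted by the same angle and the image corners show triangular fill wedges — a whole-image rotation by a non-right angle.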